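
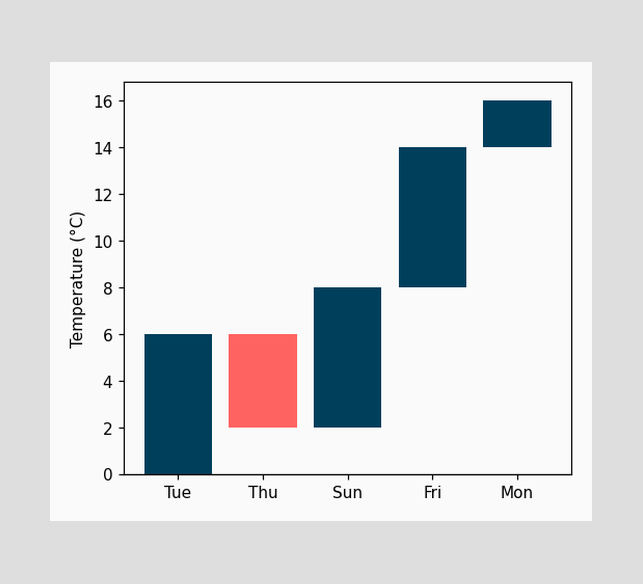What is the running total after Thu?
2°C

After Thu the running total reaches 2°C.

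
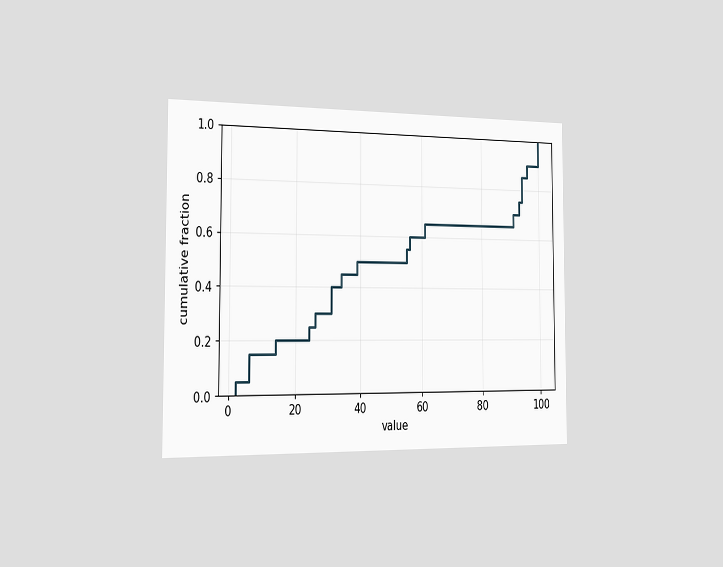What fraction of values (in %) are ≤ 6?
15%

The chart is viewed slightly from the left. At x=6 the ECDF step is at 15%.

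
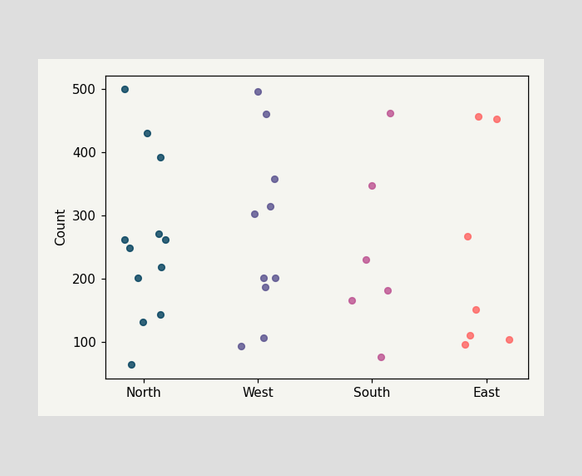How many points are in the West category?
10

Counting the markers in the West column gives 10.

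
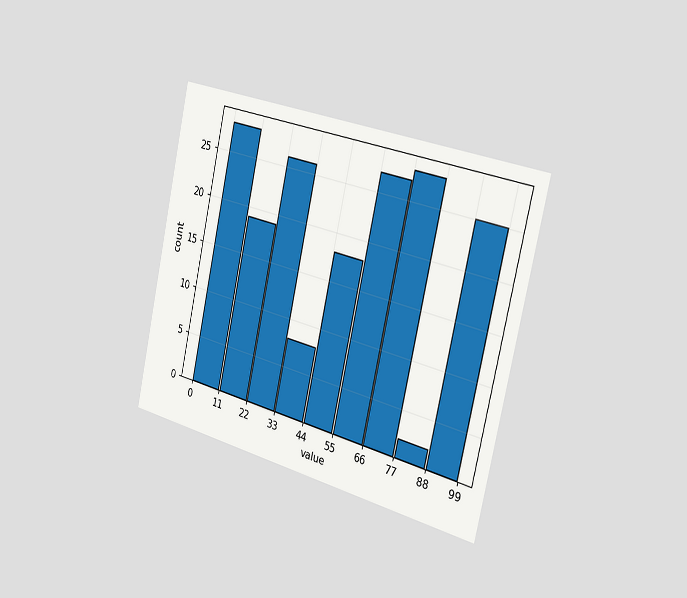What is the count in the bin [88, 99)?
The chart is tilted about 13° clockwise and viewed slightly from the right. The [88, 99) bin has height 25.

25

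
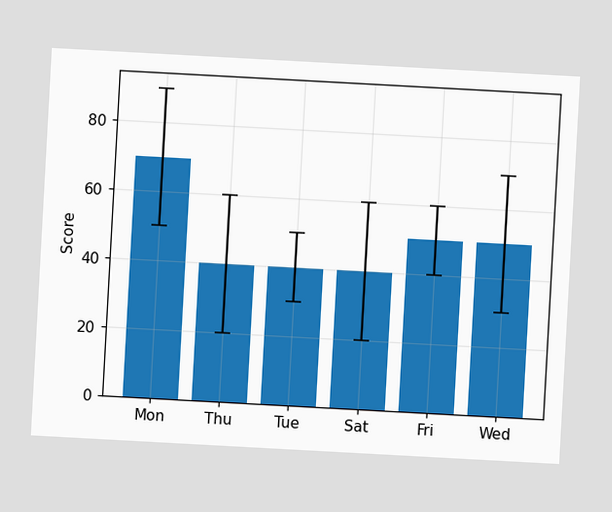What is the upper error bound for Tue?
The chart is tilted about 3° clockwise. The Tue bar's upper whisker reaches 50.

50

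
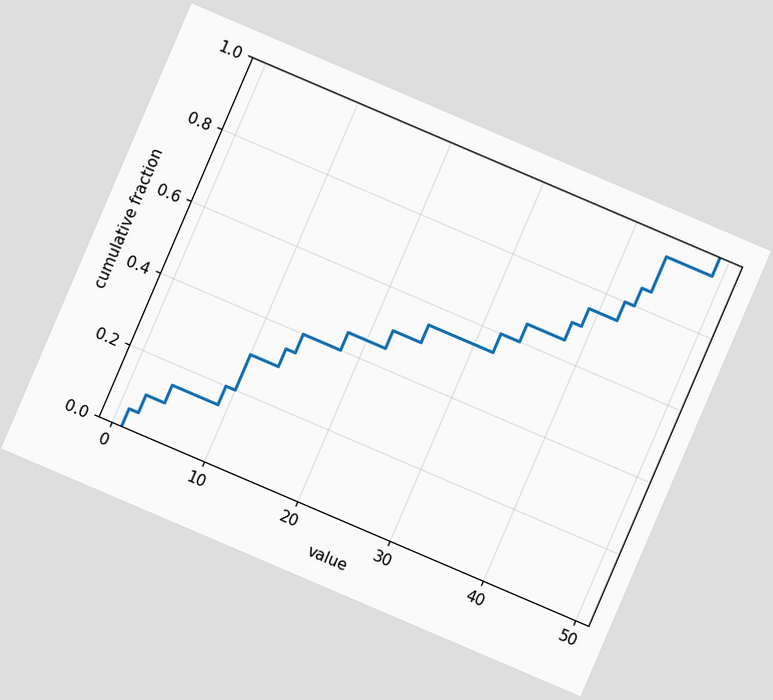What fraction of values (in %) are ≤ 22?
The chart is tilted about 23° clockwise. At x=22 the ECDF step is at 50%.

50%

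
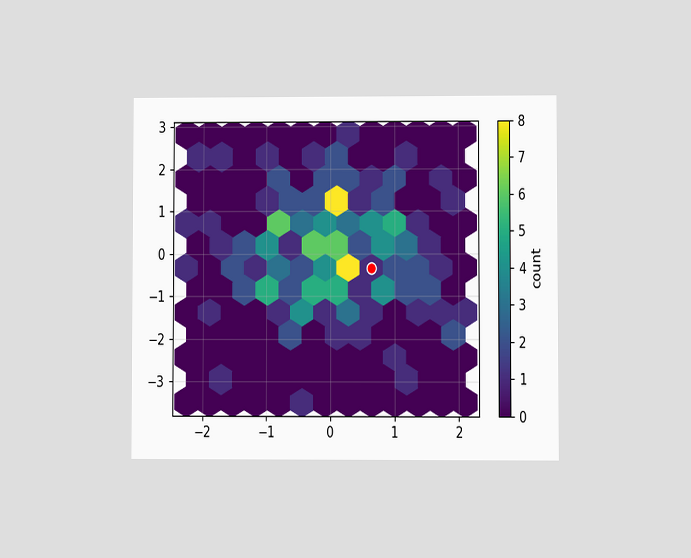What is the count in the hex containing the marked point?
The chart is viewed at a slight angle. The marked hex reads 1 on the colorbar.

1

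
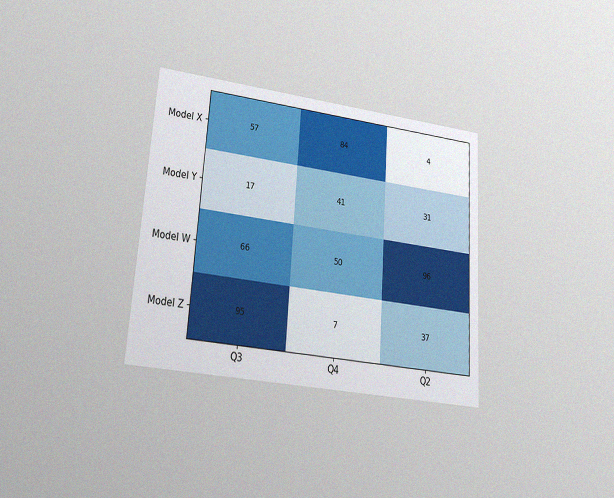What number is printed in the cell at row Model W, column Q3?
The chart is tilted about 4° clockwise and viewed at a slight angle, with some photo noise. The (Model W, Q3) cell reads 66.

66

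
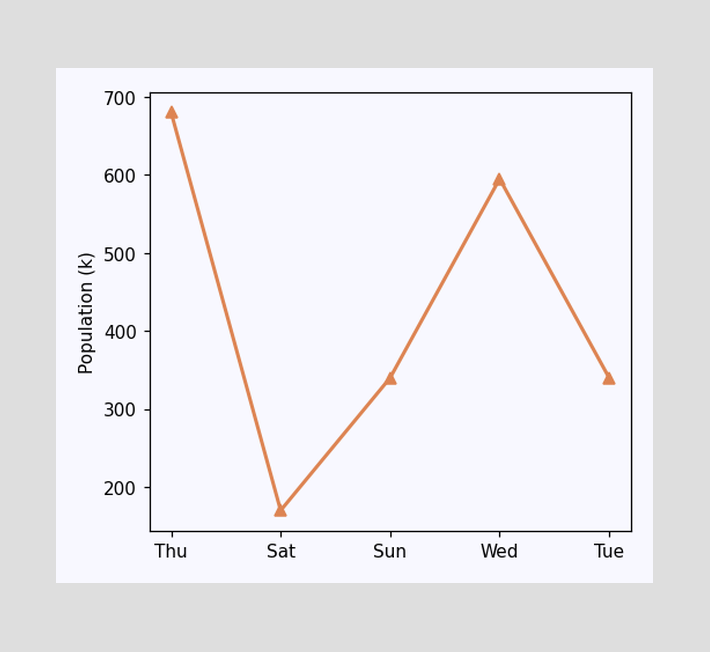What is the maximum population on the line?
680k

The highest point is at Thu, and reading across to the y-axis gives 680k.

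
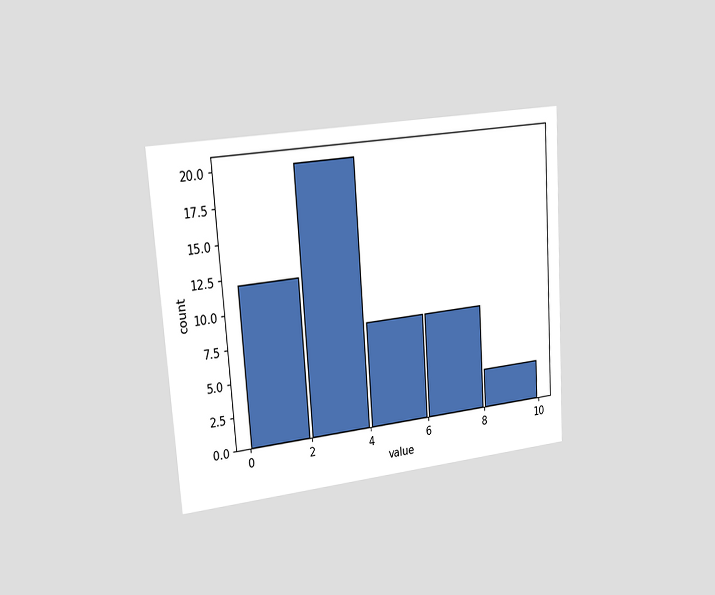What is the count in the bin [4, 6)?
8

The chart is tilted about 4° counter-clockwise and viewed slightly from the left. The [4, 6) bin has height 8.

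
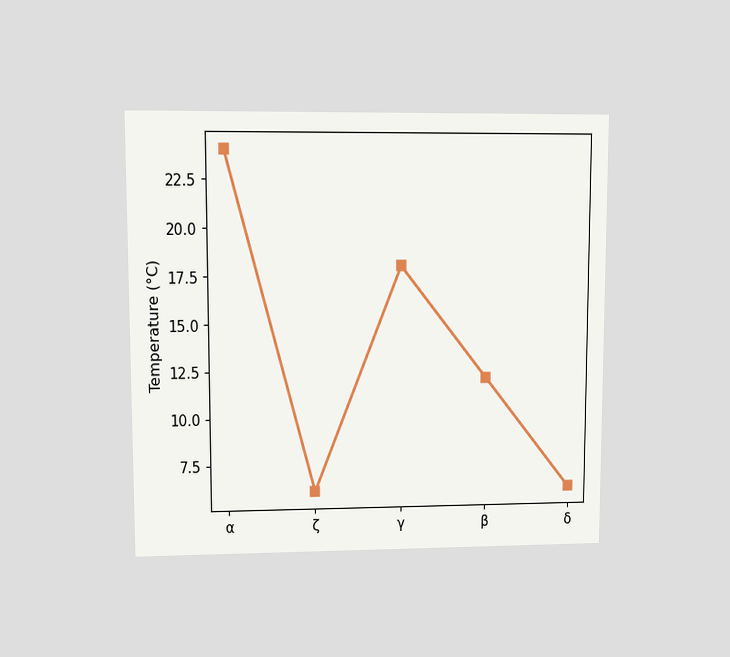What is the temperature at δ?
6°C

The chart is viewed at a slight angle. At δ, the line is at 6°C.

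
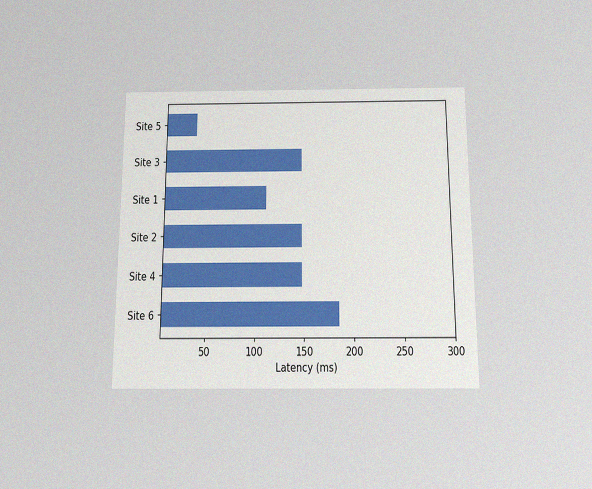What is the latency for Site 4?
148ms

The chart is viewed slightly from below, with some photo noise. Reading along the chart's x-axis, the Site 4 bar reaches 148ms.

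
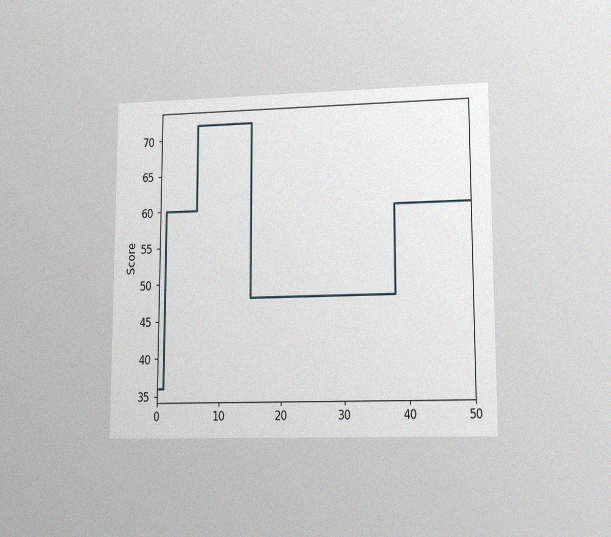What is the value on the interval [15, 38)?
48

The chart is viewed at a slight angle, with some photo noise. On [15, 38) the step sits at 48.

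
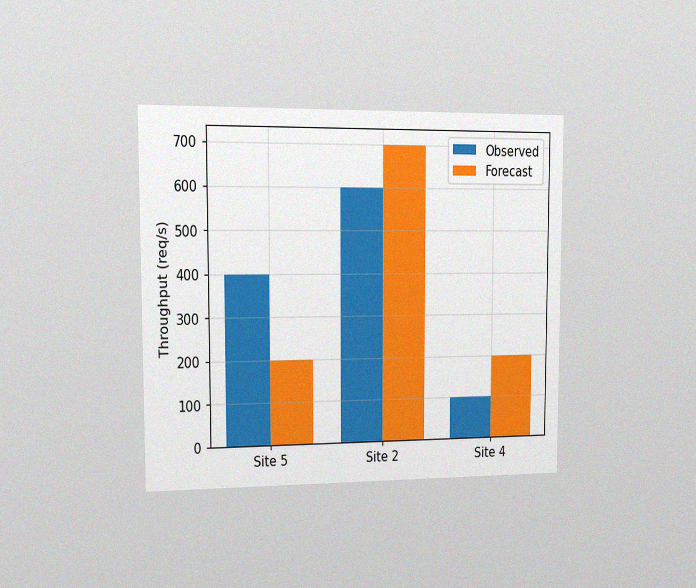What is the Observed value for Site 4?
The chart is viewed slightly from the left, with some photo noise. The Observed bar at Site 4 reaches 100req/s on the y-axis.

100req/s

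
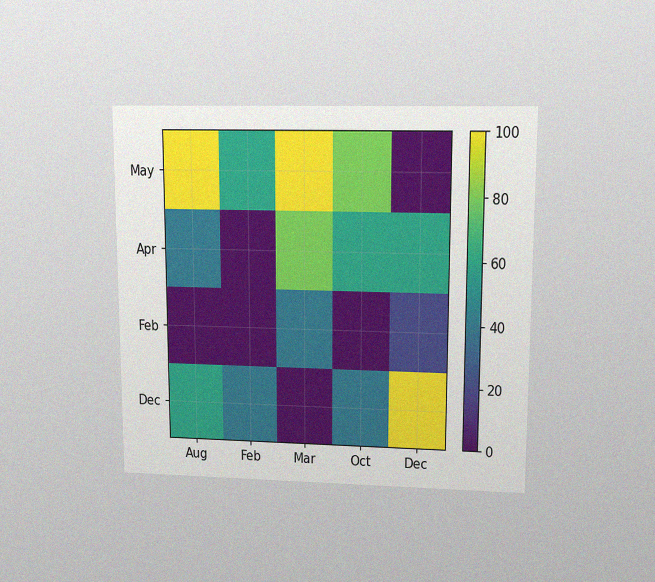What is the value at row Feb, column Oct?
The chart is viewed at a slight angle, with some photo noise. Matching cell (Feb, Oct) against the colorbar gives 0.

0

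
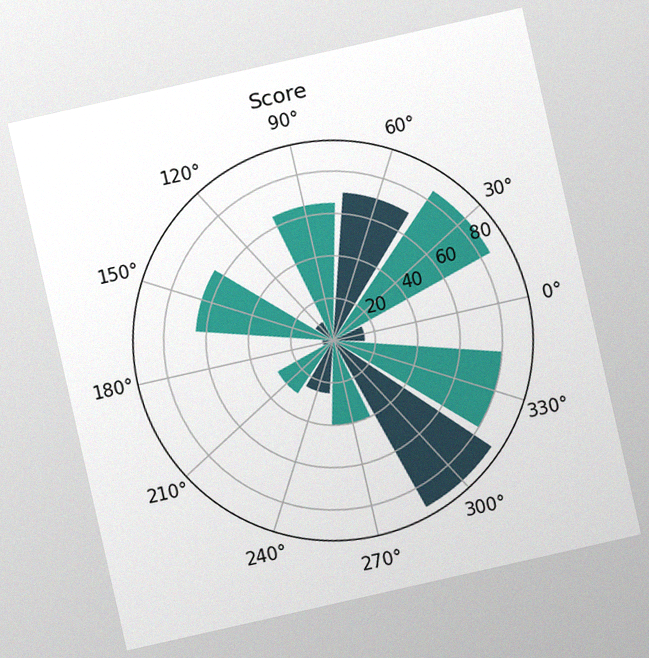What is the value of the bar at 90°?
65

The chart is tilted about 13° counter-clockwise, with some photo noise. The bar at 90° reaches 65 on the radial axis.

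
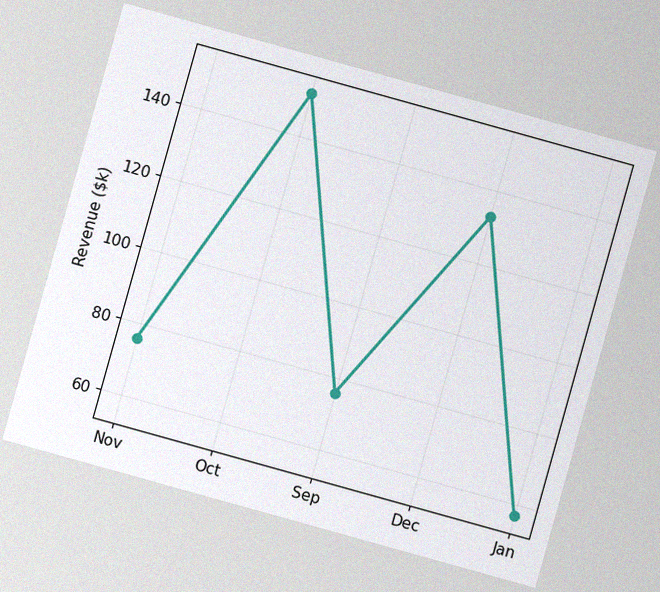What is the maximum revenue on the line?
$152k

The chart is tilted about 16° clockwise, with some photo noise. The highest point is at Oct, and reading across to the y-axis gives $152k.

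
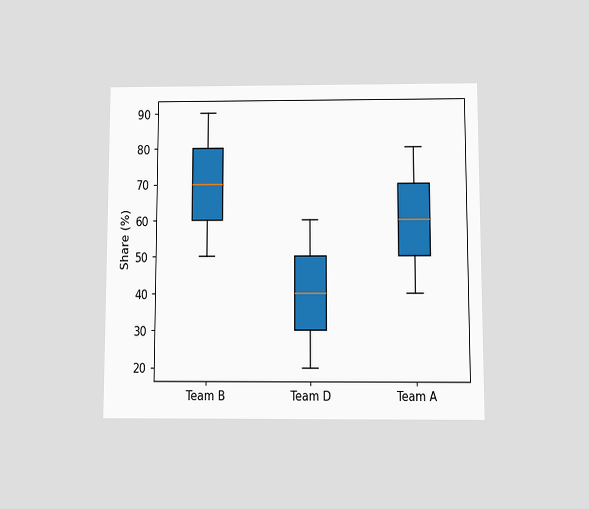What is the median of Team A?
The chart is viewed at a slight angle. The median line in the Team A box sits at 60%.

60%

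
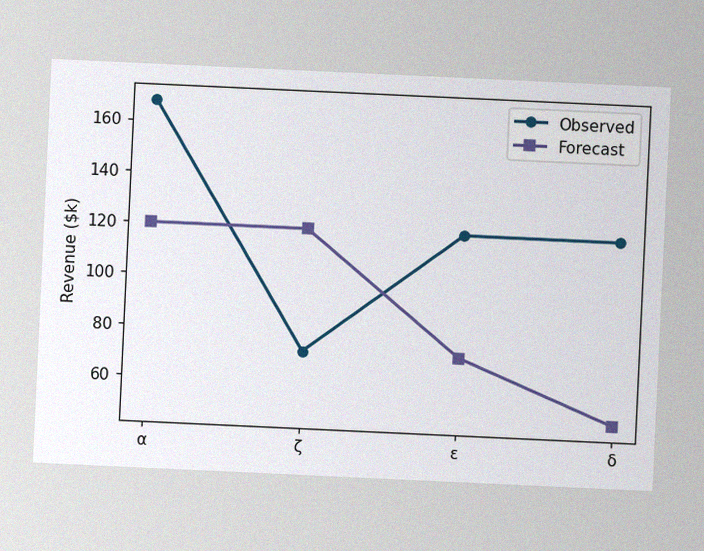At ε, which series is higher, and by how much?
The chart is tilted about 3° clockwise, with some photo noise. At ε, Observed sits above the other line by $48k.

Observed, by $48k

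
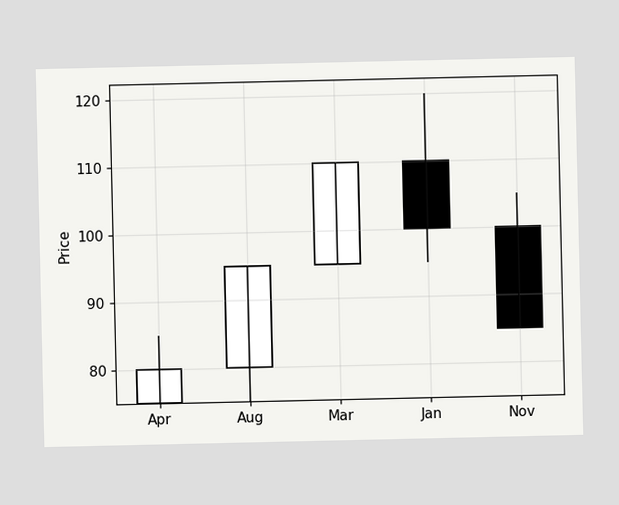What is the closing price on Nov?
The Nov candle closes at 85.

85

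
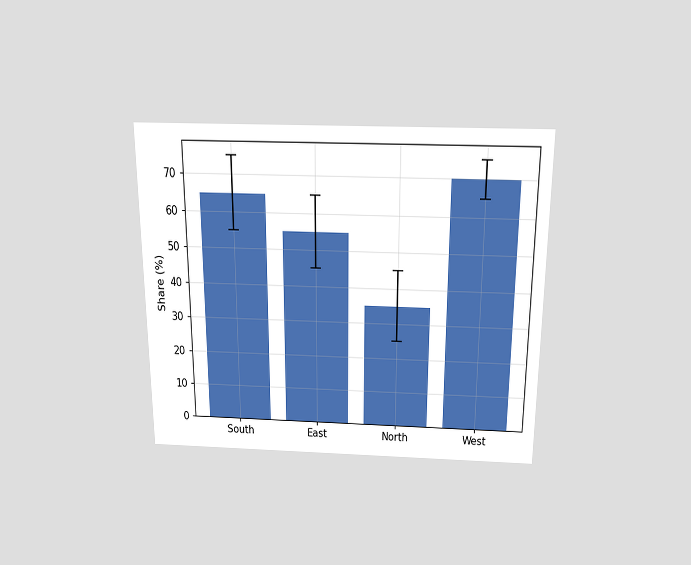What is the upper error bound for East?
65%

The chart is viewed slightly from above. The East bar's upper whisker reaches 65%.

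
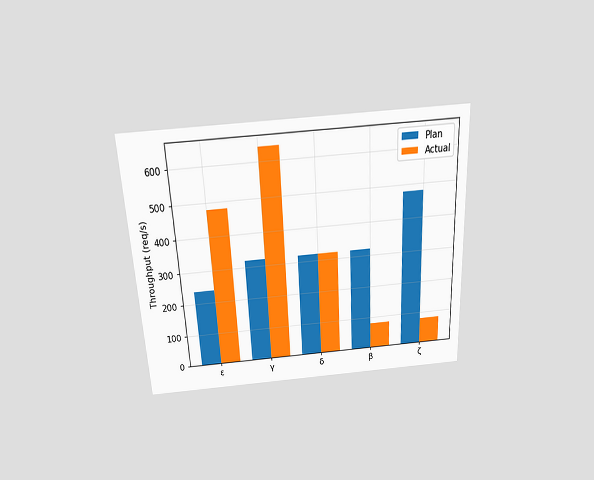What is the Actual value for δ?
320req/s

The chart is tilted about 3° counter-clockwise and viewed slightly from above. The Actual bar at δ reaches 320req/s on the y-axis.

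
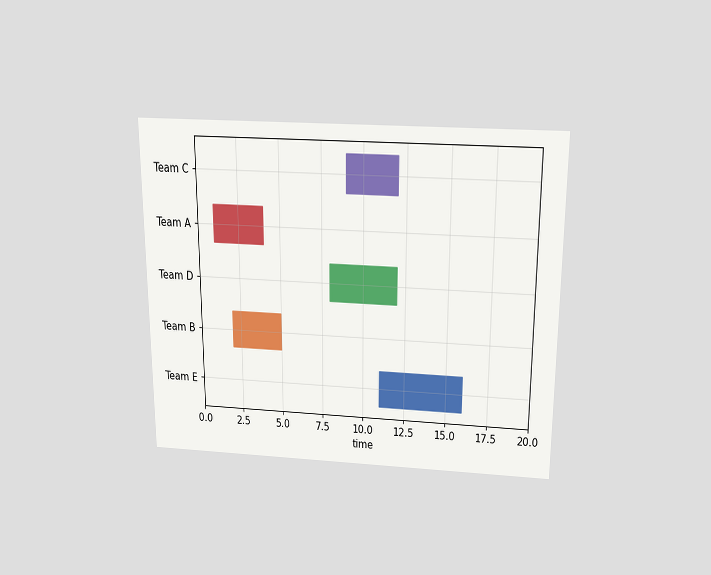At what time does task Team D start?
The chart is viewed slightly from above. The Team D bar begins at t=8.

8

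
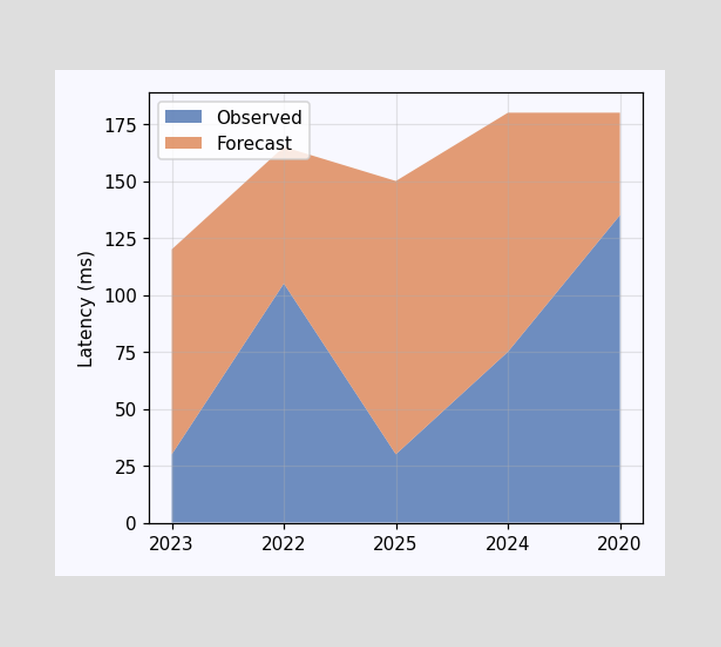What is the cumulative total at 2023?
120ms

The stacked total at 2023 reaches 120ms.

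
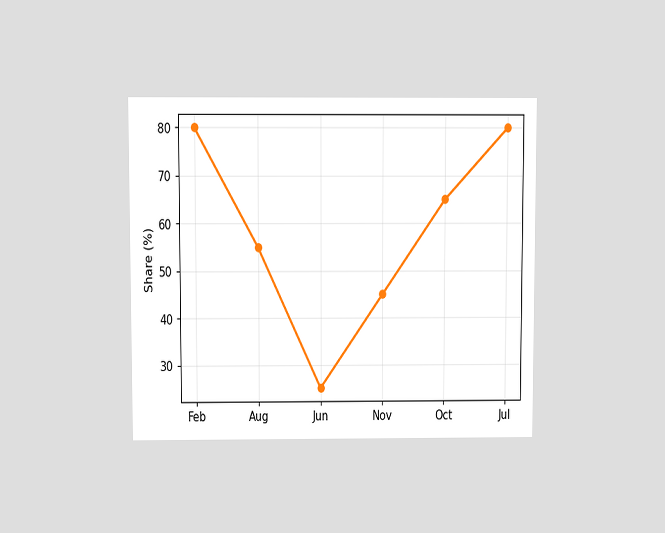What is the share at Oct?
65%

The chart is viewed slightly from above. At Oct, the line is at 65%.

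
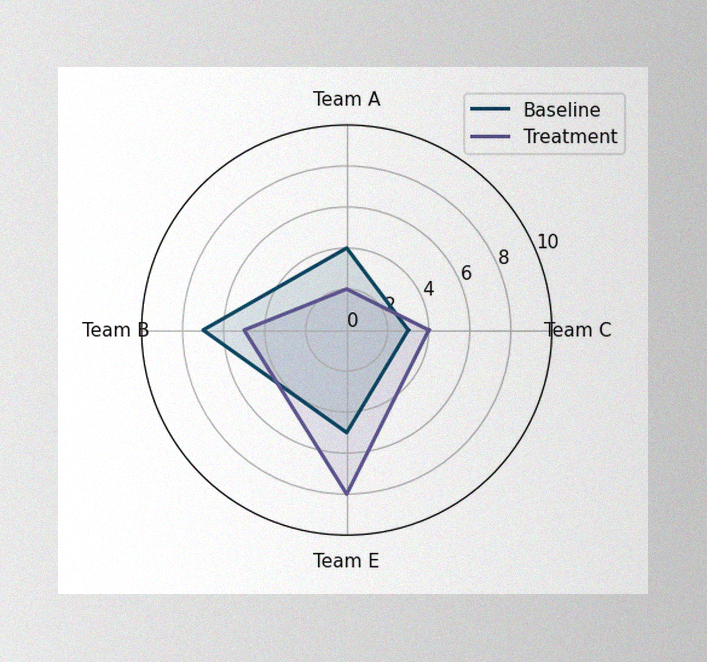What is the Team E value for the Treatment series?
8

The image has some photo noise and uneven lighting. On the Team E axis, Treatment reaches 8.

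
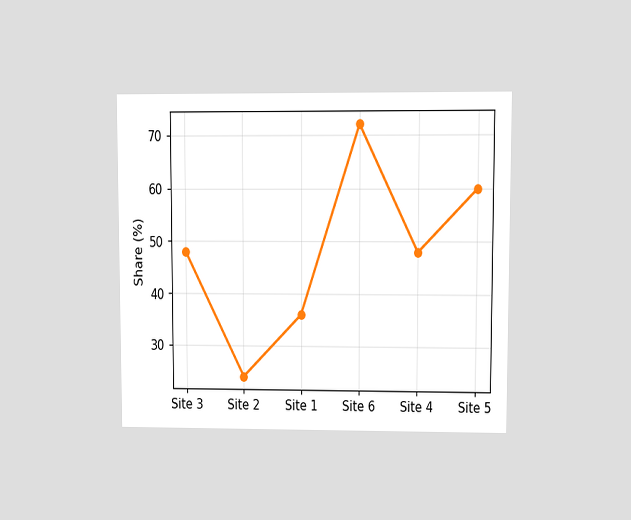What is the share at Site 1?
The chart is viewed at a slight angle. At Site 1, the line is at 36%.

36%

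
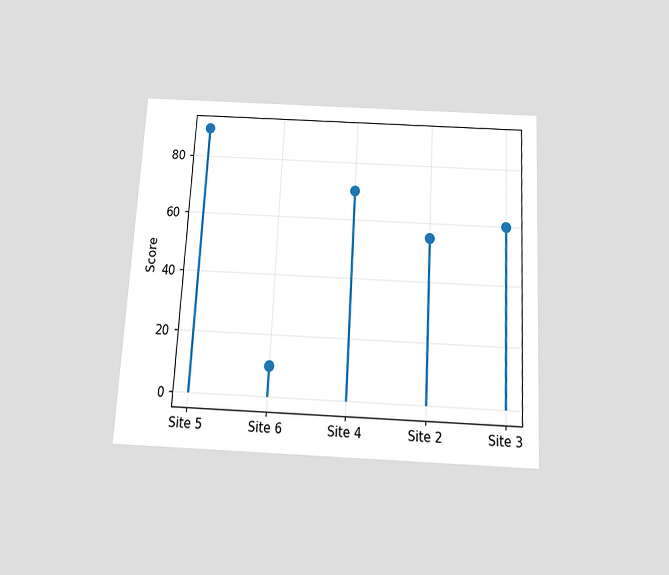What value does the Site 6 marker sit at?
The chart is tilted about 3° clockwise and viewed slightly from below. The Site 6 marker sits at 10.

10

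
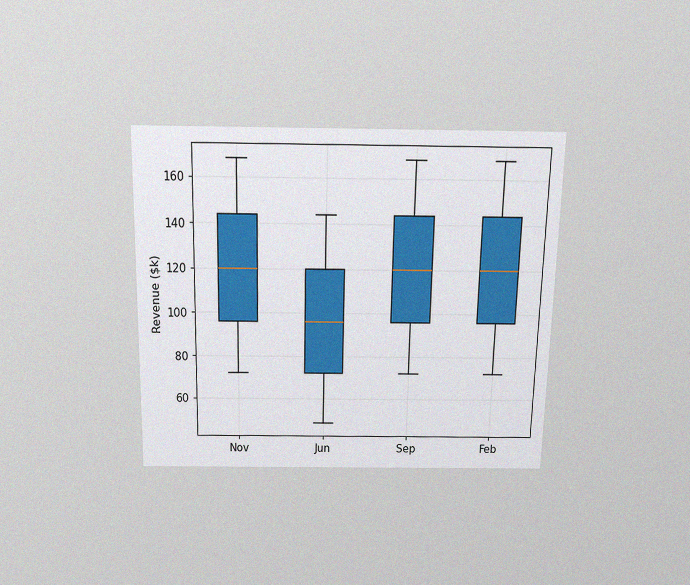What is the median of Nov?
The chart is viewed slightly from above, with some photo noise. The median line in the Nov box sits at $120k.

$120k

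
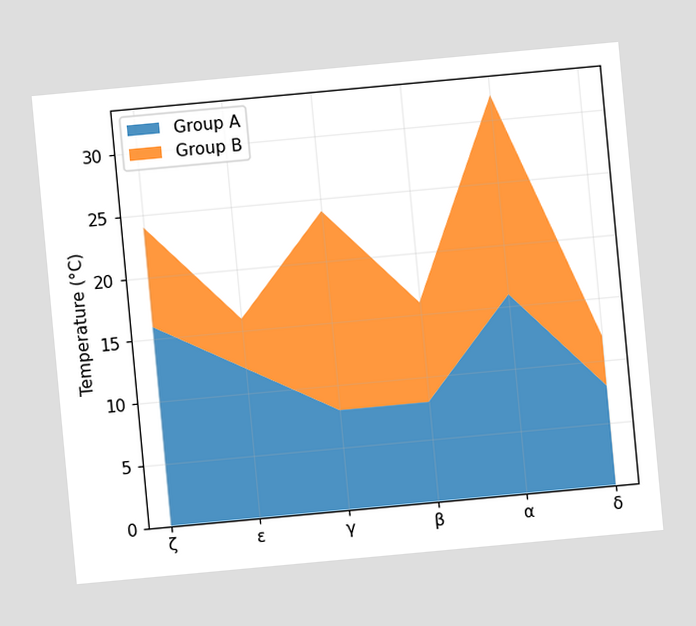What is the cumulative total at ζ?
The chart is tilted about 5° counter-clockwise. The stacked total at ζ reaches 24°C.

24°C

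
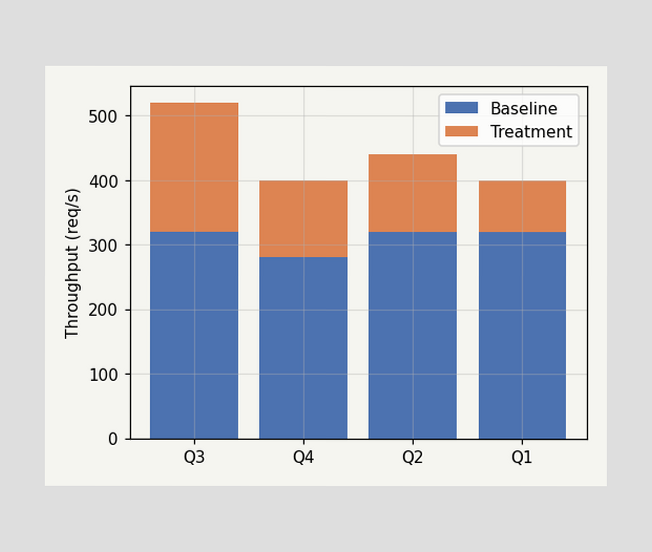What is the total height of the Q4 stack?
400req/s

The Q4 stack's top reaches 400req/s on the y-axis.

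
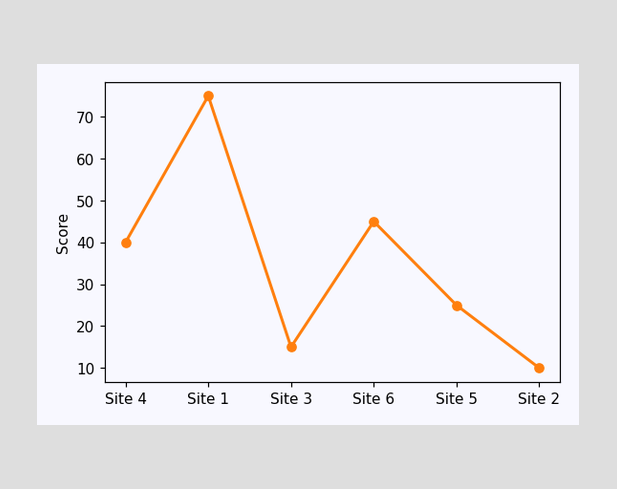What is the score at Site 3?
15

At Site 3, the line is at 15.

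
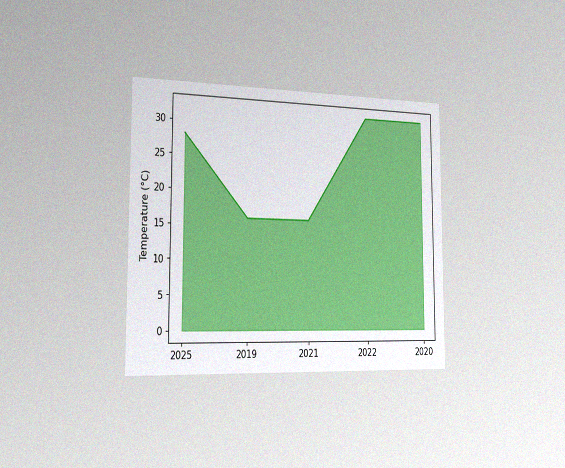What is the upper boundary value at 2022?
The chart is viewed slightly from the left, with some photo noise. At 2022 the upper boundary is at 32°C.

32°C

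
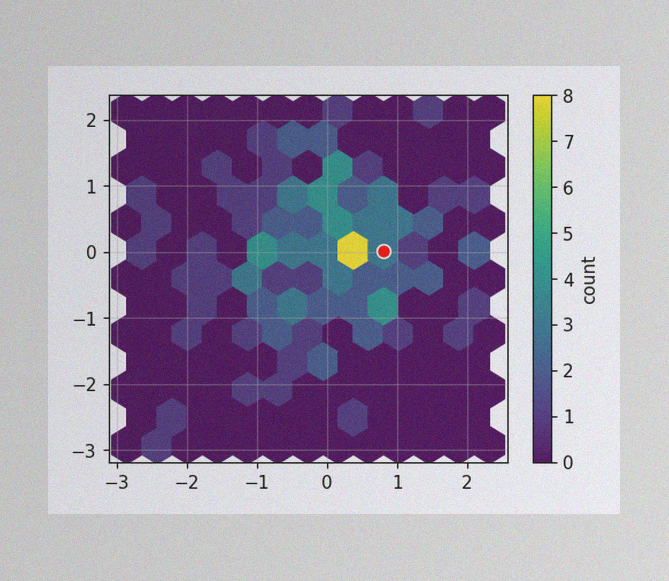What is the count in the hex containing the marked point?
The image has some photo noise and uneven lighting. The marked hex reads 3 on the colorbar.

3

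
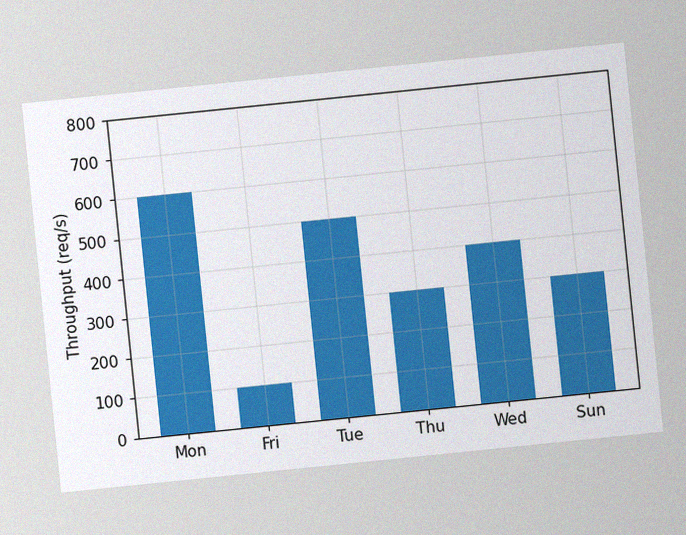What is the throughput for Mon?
600req/s

The chart is tilted about 6° counter-clockwise, with some photo noise. Reading along the chart's y-axis, the Mon bar reaches 600req/s.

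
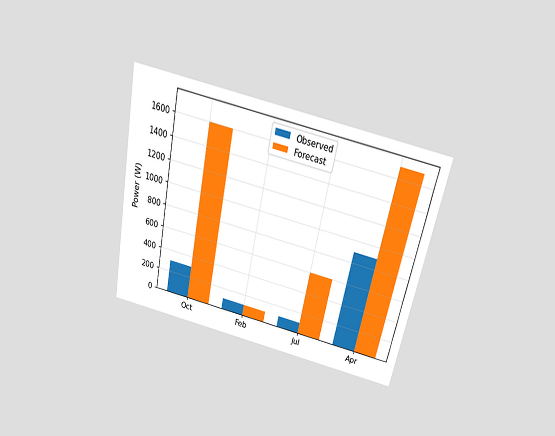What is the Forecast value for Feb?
100W

The chart is tilted about 12° clockwise and viewed slightly from above. The Forecast bar at Feb reaches 100W on the y-axis.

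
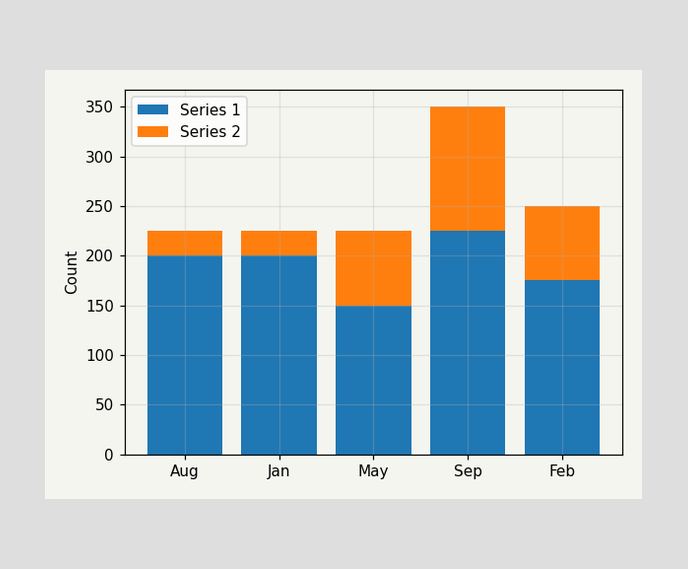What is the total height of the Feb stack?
The Feb stack's top reaches 250 on the y-axis.

250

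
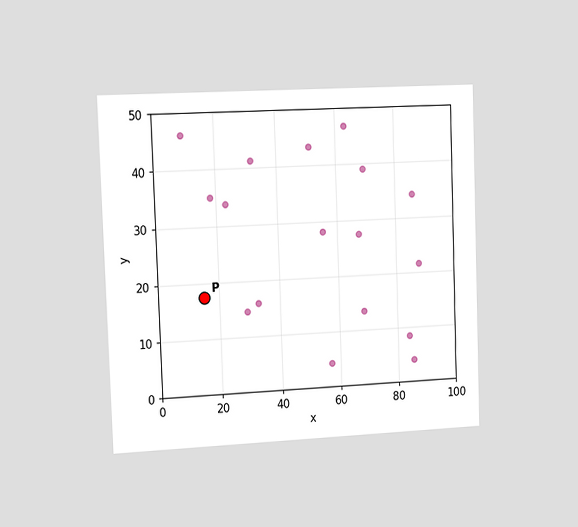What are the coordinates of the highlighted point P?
The chart is tilted about 2° counter-clockwise and viewed slightly from the left. Following the gridlines from P to each axis, P sits at (15, 17.5).

(15, 17.5)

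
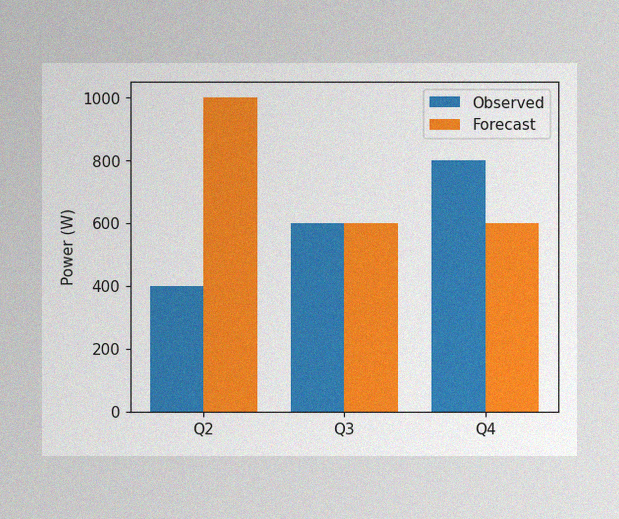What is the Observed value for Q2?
The image has some photo noise and uneven lighting. The Observed bar at Q2 reaches 400W on the y-axis.

400W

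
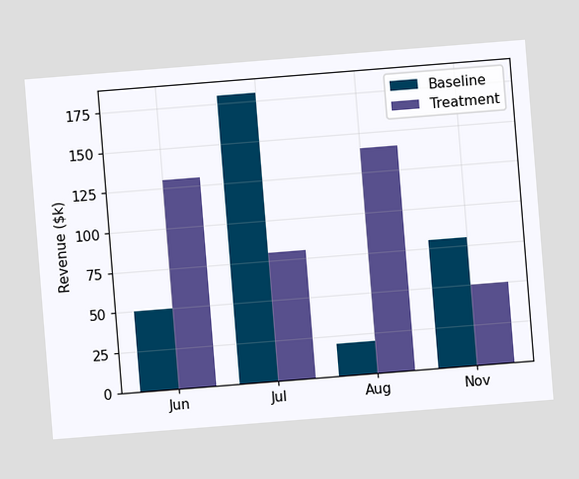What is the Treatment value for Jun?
$130k

The chart is tilted about 5° counter-clockwise. The Treatment bar at Jun reaches $130k on the y-axis.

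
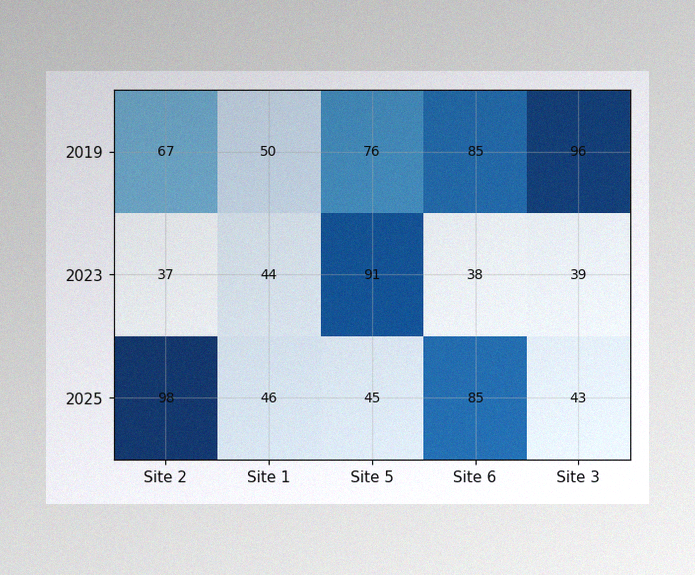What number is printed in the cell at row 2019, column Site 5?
76

The image has some photo noise and uneven lighting. The (2019, Site 5) cell reads 76.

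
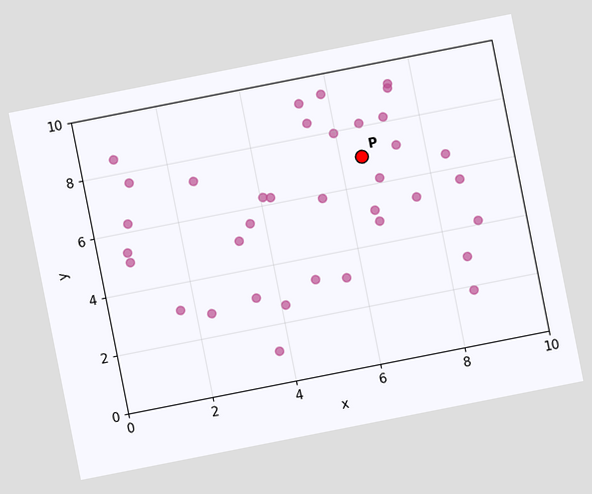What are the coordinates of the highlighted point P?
(6.5, 7)

The chart is tilted about 11° counter-clockwise. Following the gridlines from P to each axis, P sits at (6.5, 7).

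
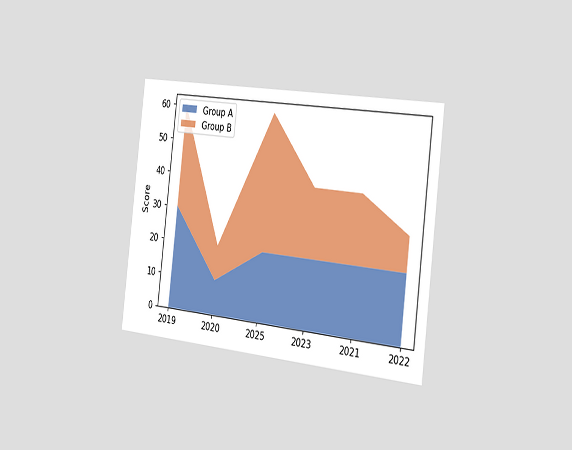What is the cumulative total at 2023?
40

The chart is tilted about 7° clockwise and viewed slightly from the right. The stacked total at 2023 reaches 40.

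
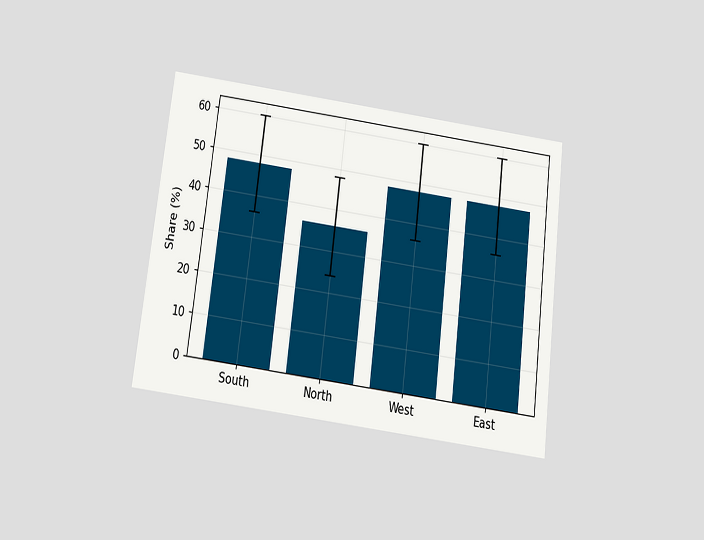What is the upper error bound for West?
60%

The chart is tilted about 7° clockwise and viewed slightly from below. The West bar's upper whisker reaches 60%.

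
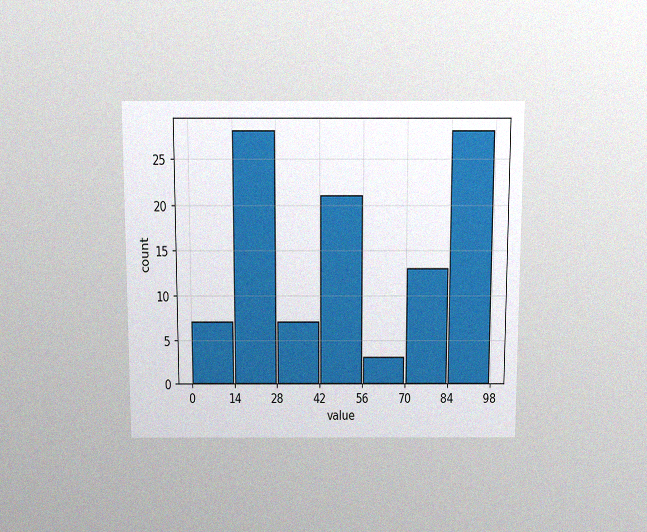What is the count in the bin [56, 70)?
3

The chart is viewed slightly from above, with some photo noise. The [56, 70) bin has height 3.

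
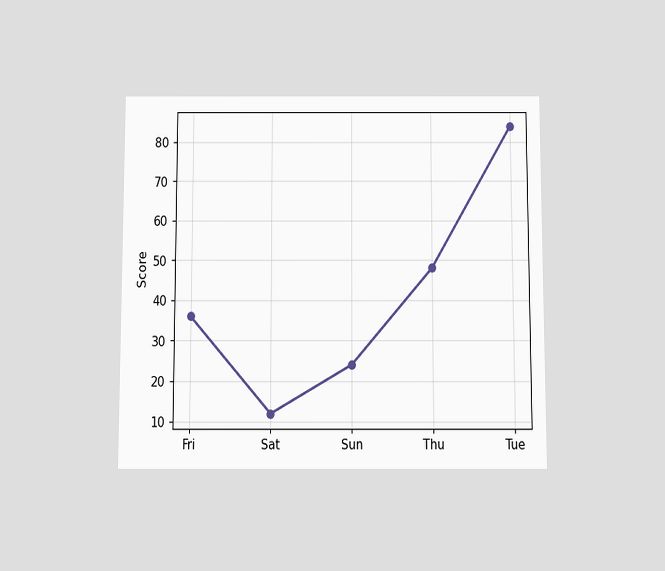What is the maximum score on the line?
84

The chart is viewed slightly from below. The highest point is at Tue, and reading across to the y-axis gives 84.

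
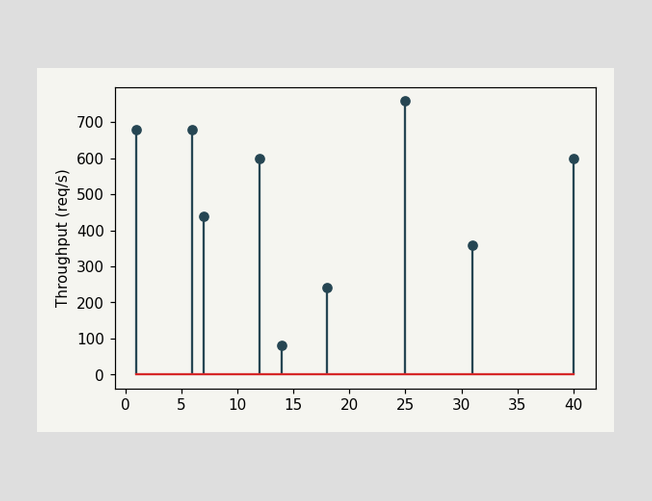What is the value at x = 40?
The stem at x=40 reaches 600req/s.

600req/s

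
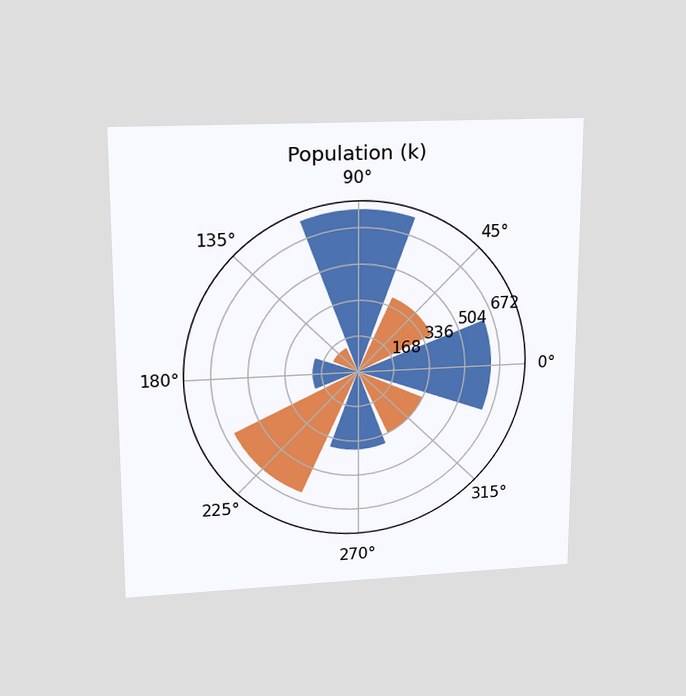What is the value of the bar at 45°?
The chart is viewed slightly from above. The bar at 45° reaches 378k on the radial axis.

378k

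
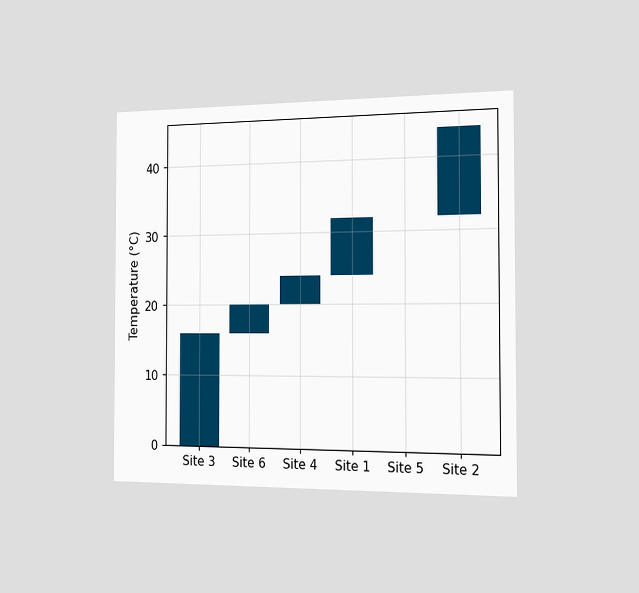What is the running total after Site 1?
The chart is viewed slightly from the right. After Site 1 the running total reaches 32°C.

32°C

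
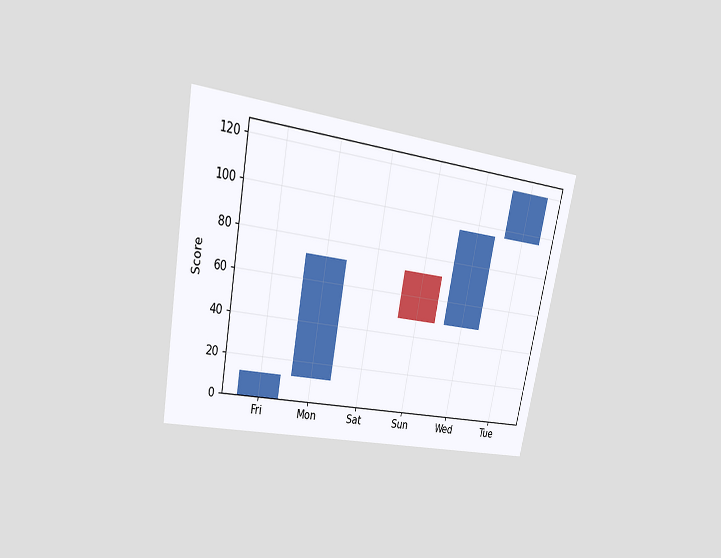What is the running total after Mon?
72

The chart is tilted about 11° clockwise and viewed at a slight angle. After Mon the running total reaches 72.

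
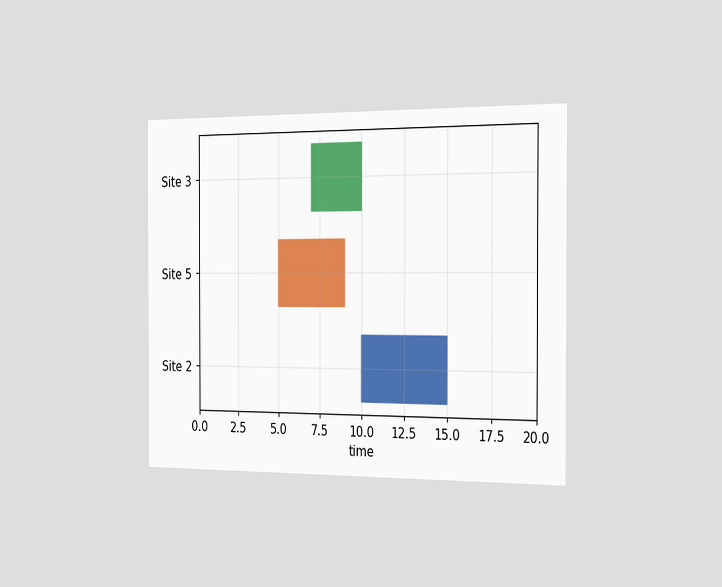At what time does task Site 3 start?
7

The chart is viewed slightly from the right. The Site 3 bar begins at t=7.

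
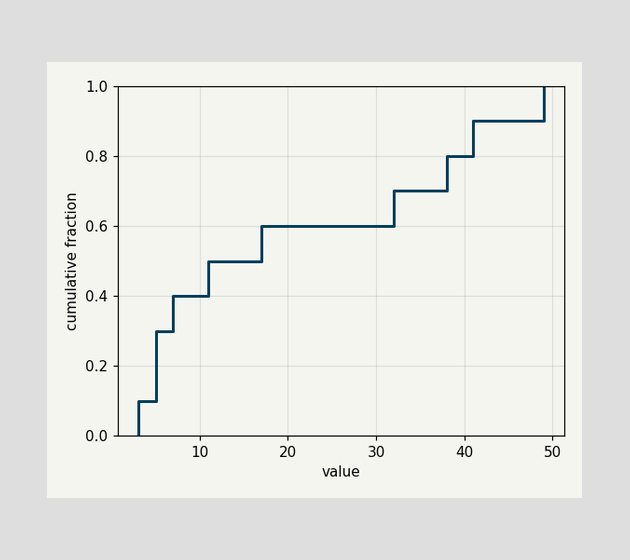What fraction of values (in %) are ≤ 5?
30%

At x=5 the ECDF step is at 30%.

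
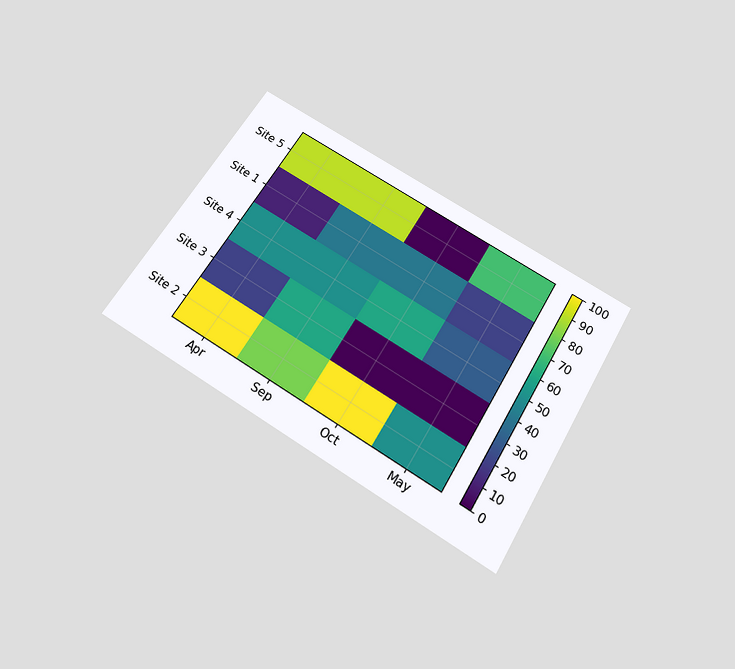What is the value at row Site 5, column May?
70

The chart is tilted about 31° clockwise and viewed slightly from below. Matching cell (Site 5, May) against the colorbar gives 70.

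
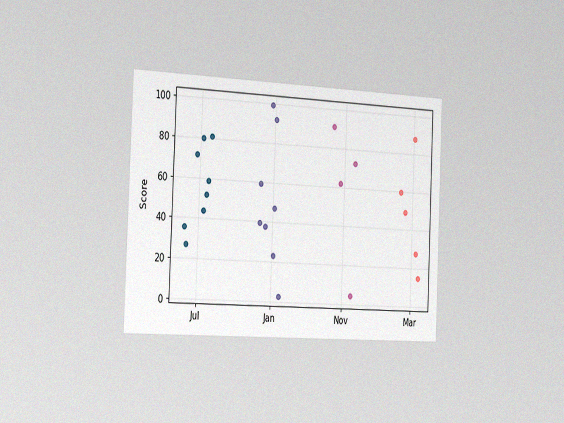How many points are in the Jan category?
The chart is tilted about 2° clockwise and viewed slightly from the left, with some photo noise. Counting the markers in the Jan column gives 8.

8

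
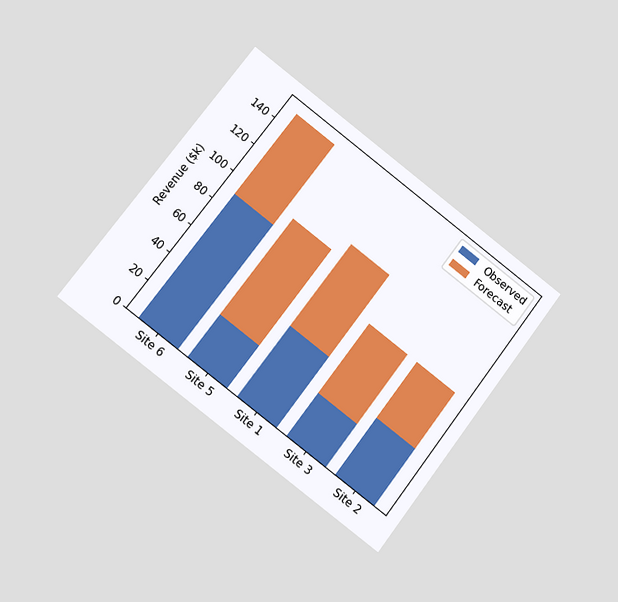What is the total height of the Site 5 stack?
$100k

The chart is tilted about 37° clockwise and viewed at a slight angle. The Site 5 stack's top reaches $100k on the y-axis.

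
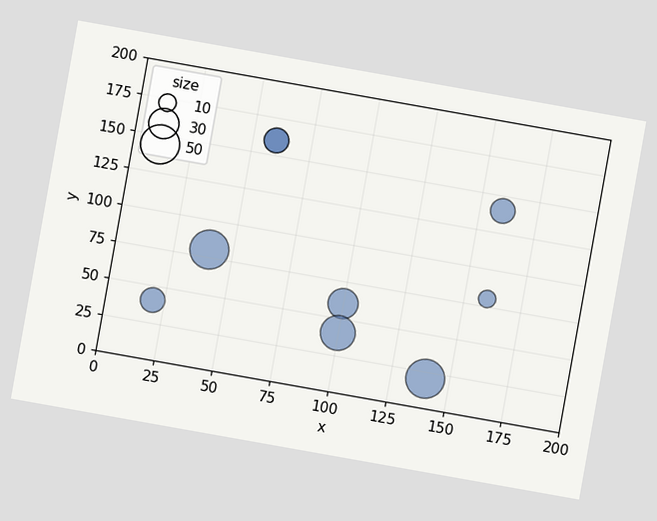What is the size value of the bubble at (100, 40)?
40

The chart is tilted about 10° clockwise. Matching the bubble at (100, 40) against the size legend gives 40.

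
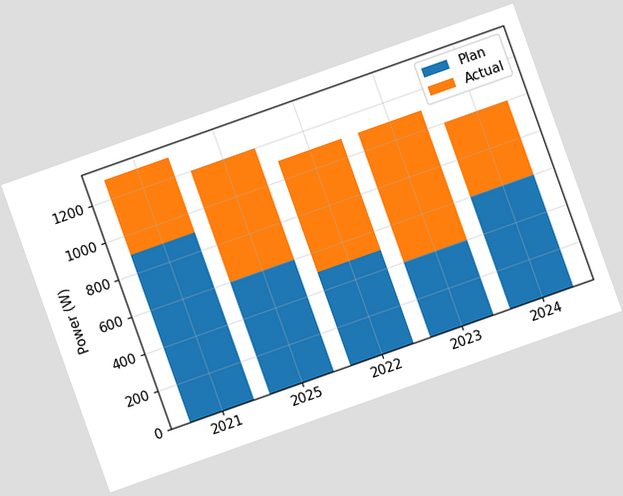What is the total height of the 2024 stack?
The chart is tilted about 20° counter-clockwise. The 2024 stack's top reaches 1000W on the y-axis.

1000W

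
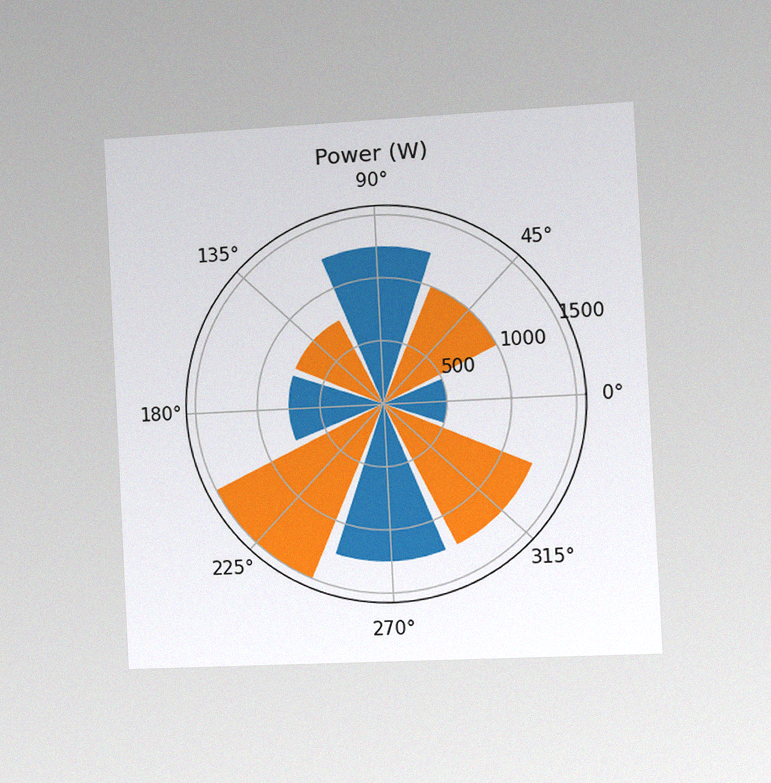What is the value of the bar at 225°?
1500W

The chart is tilted about 3° counter-clockwise and viewed slightly from the right, with some photo noise. The bar at 225° reaches 1500W on the radial axis.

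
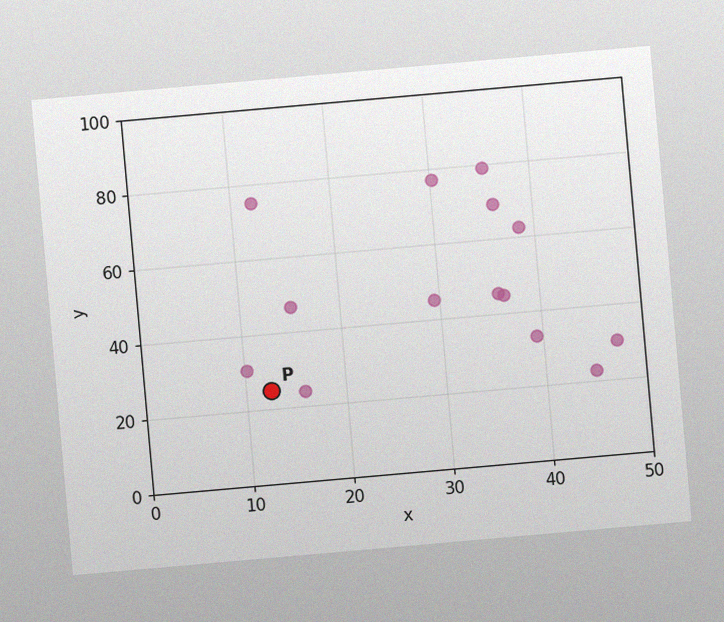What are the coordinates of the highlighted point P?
The chart is tilted about 5° counter-clockwise, with some photo noise. Following the gridlines from P to each axis, P sits at (12.5, 25).

(12.5, 25)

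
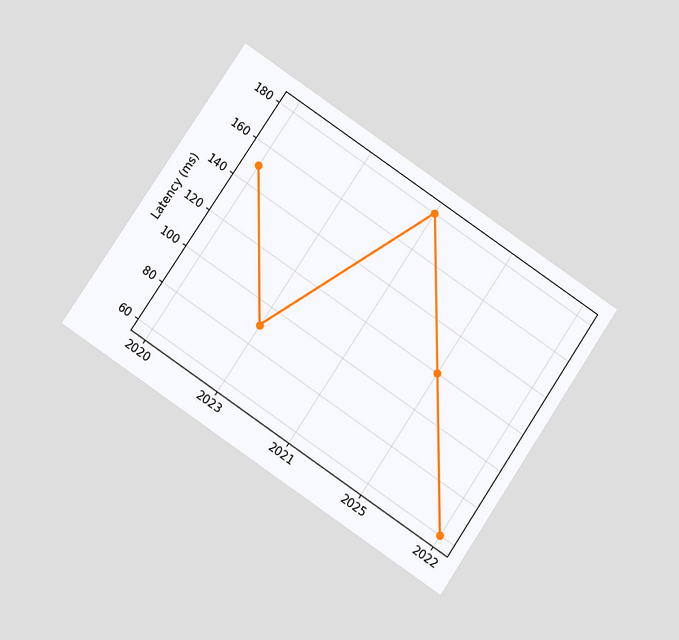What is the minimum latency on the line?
60ms

The chart is tilted about 34° clockwise and viewed at a slight angle. The lowest point is at 2022, and reading across to the y-axis gives 60ms.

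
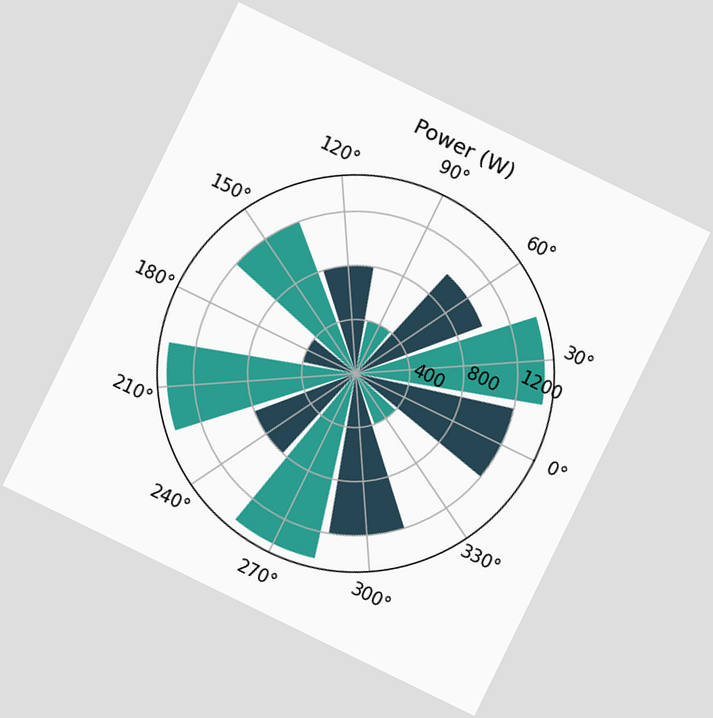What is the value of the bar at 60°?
The chart is tilted about 26° clockwise. The bar at 60° reaches 1000W on the radial axis.

1000W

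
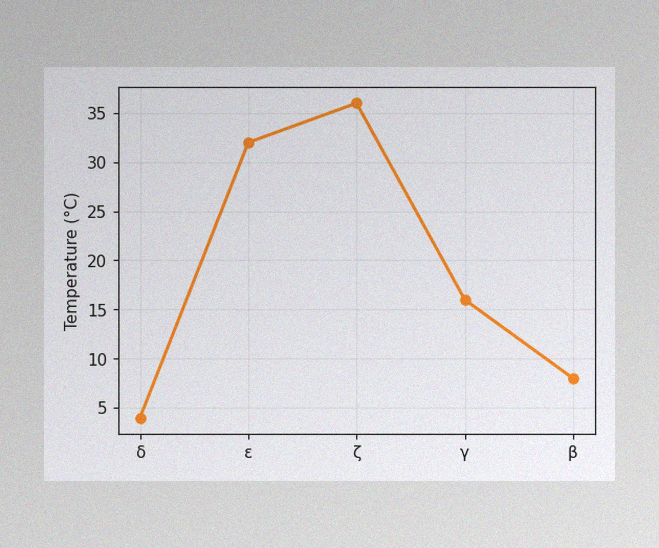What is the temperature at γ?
16°C

The image has some photo noise and uneven lighting. At γ, the line is at 16°C.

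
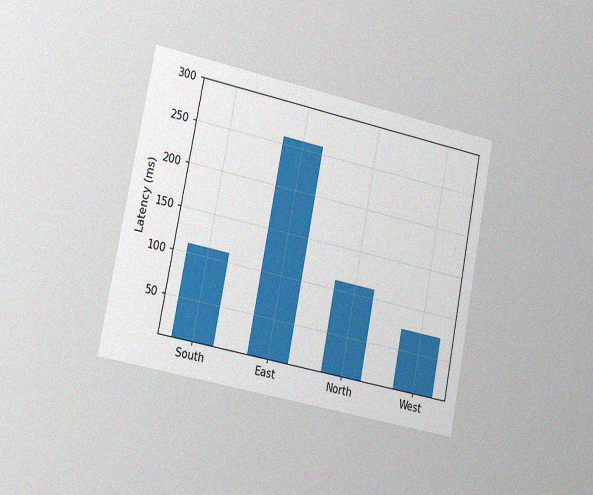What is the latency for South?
The chart is tilted about 11° clockwise and viewed slightly from the left, with some photo noise. Reading along the chart's y-axis, the South bar reaches 111ms.

111ms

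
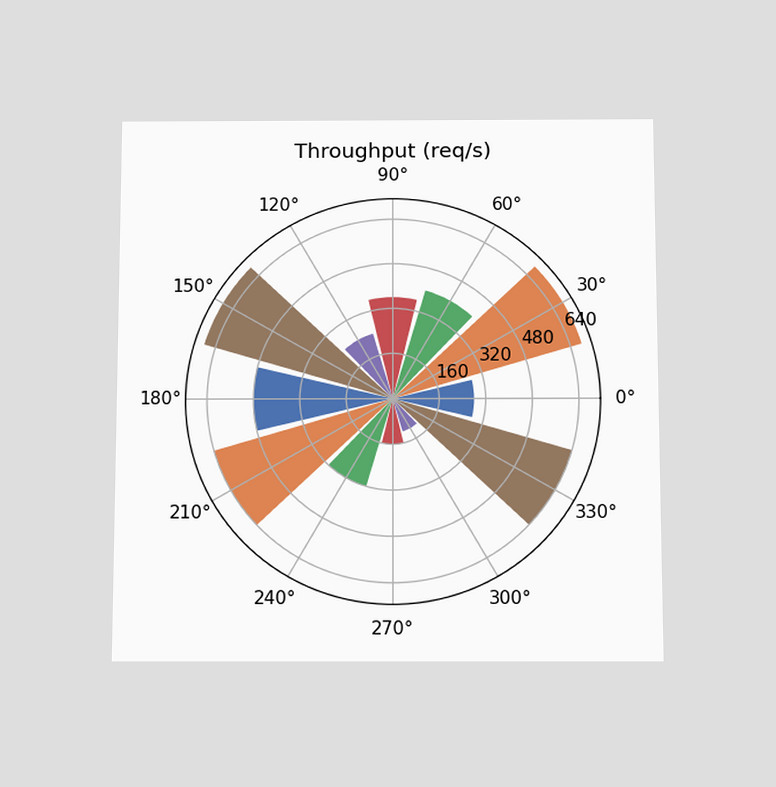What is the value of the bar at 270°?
The chart is viewed slightly from below. The bar at 270° reaches 160req/s on the radial axis.

160req/s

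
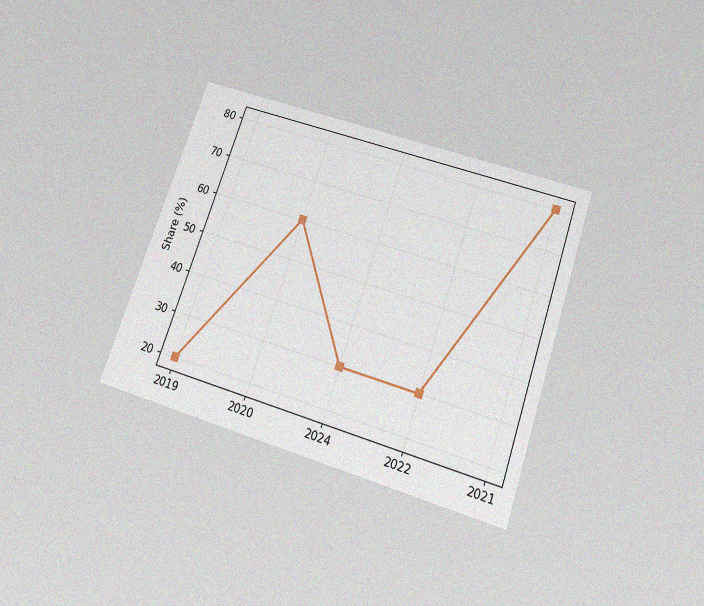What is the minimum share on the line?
20%

The chart is tilted about 19° clockwise and viewed slightly from below, with some photo noise. The lowest point is at 2019, and reading across to the y-axis gives 20%.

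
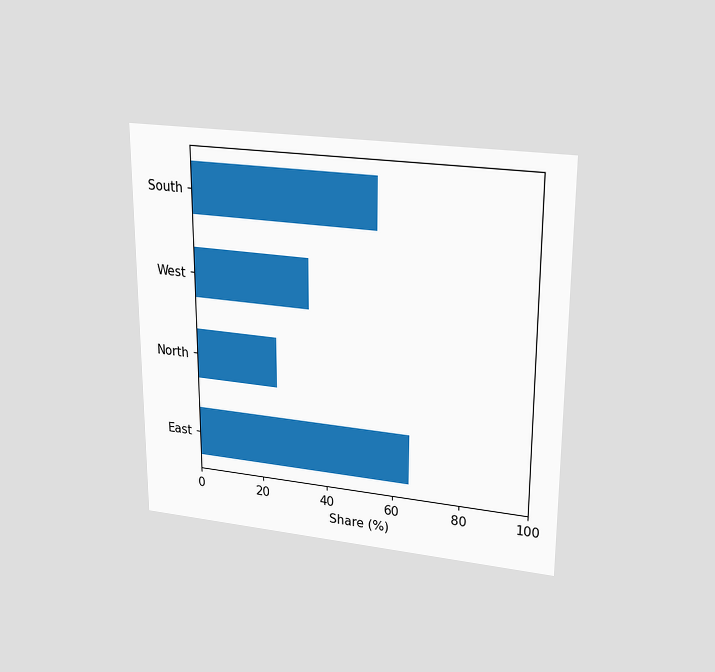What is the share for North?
25%

The chart is viewed slightly from above. Reading along the chart's x-axis, the North bar reaches 25%.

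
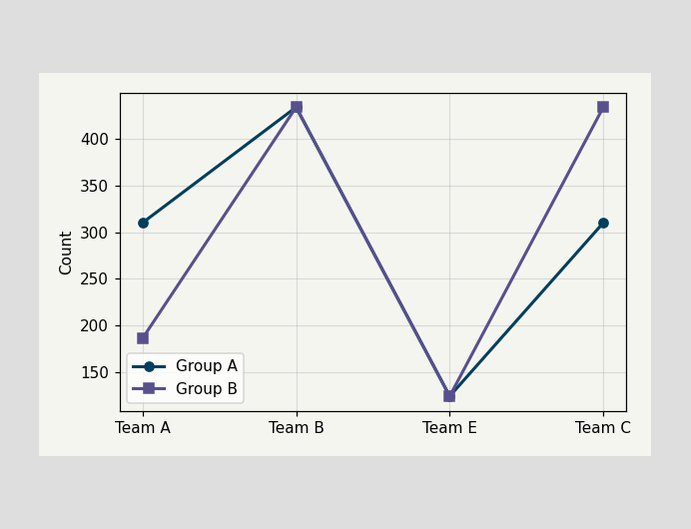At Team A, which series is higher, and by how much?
At Team A, Group A sits above the other line by 124.

Group A, by 124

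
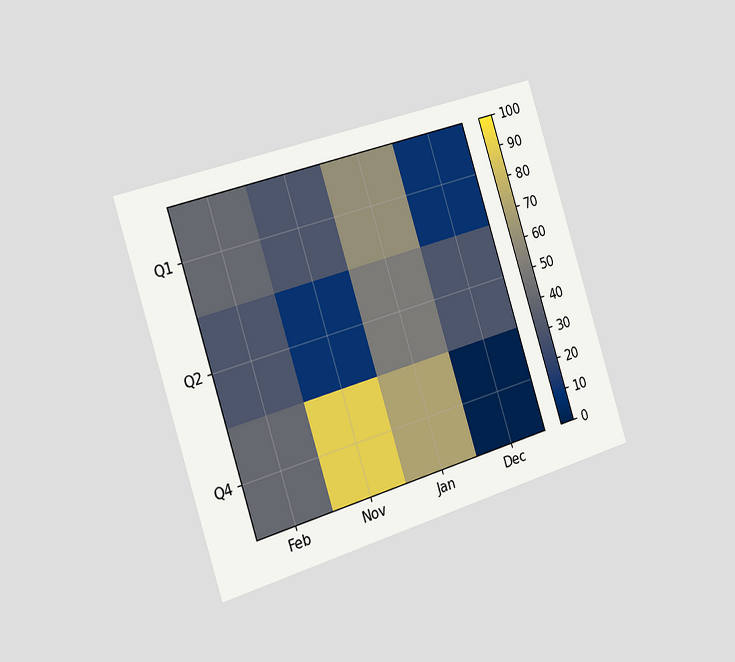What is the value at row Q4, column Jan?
70

The chart is tilted about 17° counter-clockwise and viewed slightly from the left. Matching cell (Q4, Jan) against the colorbar gives 70.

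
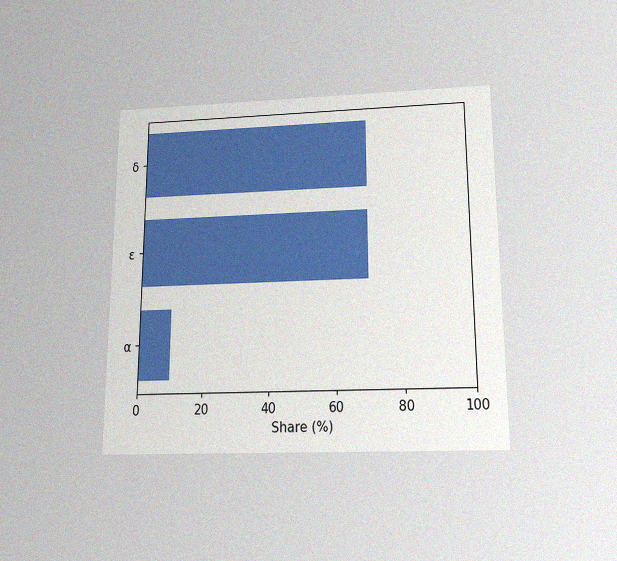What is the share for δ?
70%

The chart is viewed slightly from below, with some photo noise. Reading along the chart's x-axis, the δ bar reaches 70%.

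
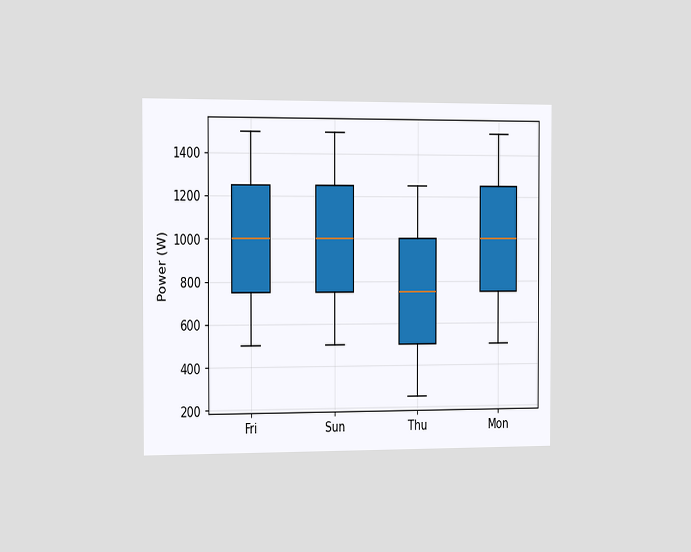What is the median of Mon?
The chart is viewed slightly from the left. The median line in the Mon box sits at 1000W.

1000W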